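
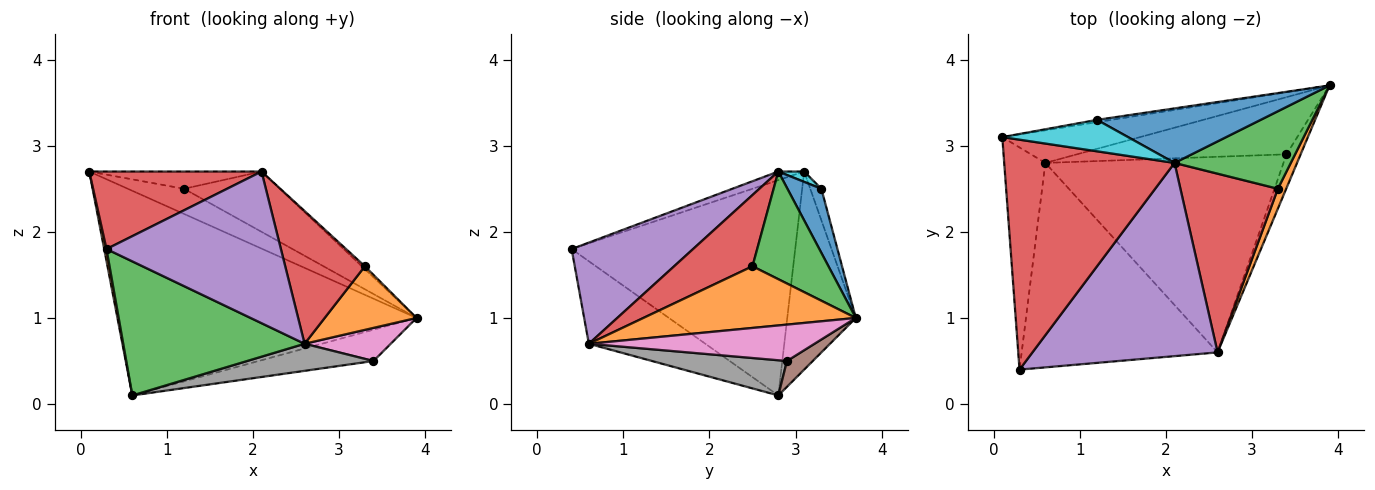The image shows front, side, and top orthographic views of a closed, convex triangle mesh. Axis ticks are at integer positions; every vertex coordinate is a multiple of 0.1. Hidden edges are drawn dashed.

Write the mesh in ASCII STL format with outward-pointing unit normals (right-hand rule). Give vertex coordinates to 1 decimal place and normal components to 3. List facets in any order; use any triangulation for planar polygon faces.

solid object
 facet normal -0.221 0.963 -0.154
  outer loop
   vertex 0.6 2.8 0.1
   vertex 0.1 3.1 2.7
   vertex 3.9 3.7 1.0
  endloop
 endfacet
 facet normal -0.982 -0.010 -0.188
  outer loop
   vertex 0.6 2.8 0.1
   vertex 0.3 0.4 1.8
   vertex 0.1 3.1 2.7
  endloop
 endfacet
 facet normal -0.332 -0.517 -0.789
  outer loop
   vertex 2.6 0.6 0.7
   vertex 0.3 0.4 1.8
   vertex 0.6 2.8 0.1
  endloop
 endfacet
 facet normal -0.048 -0.319 0.947
  outer loop
   vertex 2.1 2.8 2.7
   vertex 0.1 3.1 2.7
   vertex 0.3 0.4 1.8
  endloop
 endfacet
 facet normal 0.395 -0.567 0.723
  outer loop
   vertex 2.1 2.8 2.7
   vertex 0.3 0.4 1.8
   vertex 2.6 0.6 0.7
  endloop
 endfacet
 facet normal 0.107 0.478 -0.872
  outer loop
   vertex 3.4 2.9 0.5
   vertex 0.6 2.8 0.1
   vertex 3.9 3.7 1.0
  endloop
 endfacet
 facet normal 0.878 -0.335 -0.342
  outer loop
   vertex 3.4 2.9 0.5
   vertex 3.9 3.7 1.0
   vertex 2.6 0.6 0.7
  endloop
 endfacet
 facet normal 0.145 -0.136 -0.980
  outer loop
   vertex 3.4 2.9 0.5
   vertex 2.6 0.6 0.7
   vertex 0.6 2.8 0.1
  endloop
 endfacet
 facet normal -0.194 0.977 -0.088
  outer loop
   vertex 1.2 3.3 2.5
   vertex 3.9 3.7 1.0
   vertex 0.1 3.1 2.7
  endloop
 endfacet
 facet normal 0.072 0.479 0.875
  outer loop
   vertex 1.2 3.3 2.5
   vertex 0.1 3.1 2.7
   vertex 2.1 2.8 2.7
  endloop
 endfacet
 facet normal 0.254 0.717 0.649
  outer loop
   vertex 1.2 3.3 2.5
   vertex 2.1 2.8 2.7
   vertex 3.9 3.7 1.0
  endloop
 endfacet
 facet normal 0.911 -0.394 0.123
  outer loop
   vertex 3.3 2.5 1.6
   vertex 2.6 0.6 0.7
   vertex 3.9 3.7 1.0
  endloop
 endfacet
 facet normal 0.679 0.027 0.733
  outer loop
   vertex 3.3 2.5 1.6
   vertex 3.9 3.7 1.0
   vertex 2.1 2.8 2.7
  endloop
 endfacet
 facet normal 0.506 -0.514 0.692
  outer loop
   vertex 3.3 2.5 1.6
   vertex 2.1 2.8 2.7
   vertex 2.6 0.6 0.7
  endloop
 endfacet
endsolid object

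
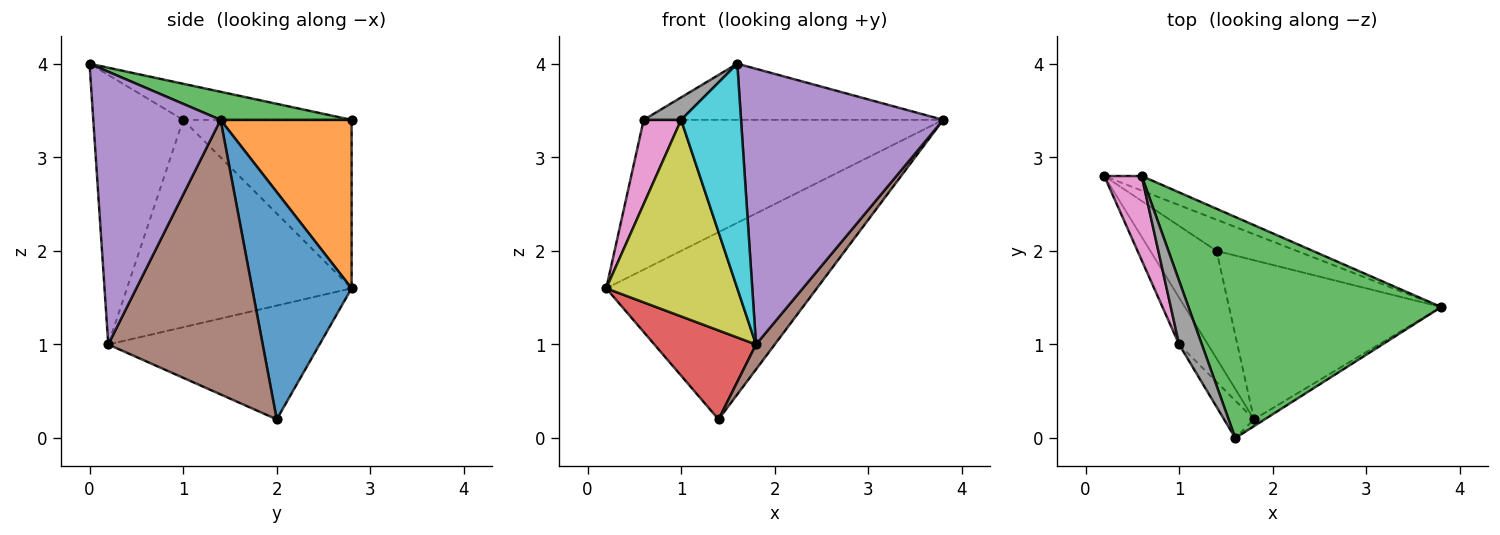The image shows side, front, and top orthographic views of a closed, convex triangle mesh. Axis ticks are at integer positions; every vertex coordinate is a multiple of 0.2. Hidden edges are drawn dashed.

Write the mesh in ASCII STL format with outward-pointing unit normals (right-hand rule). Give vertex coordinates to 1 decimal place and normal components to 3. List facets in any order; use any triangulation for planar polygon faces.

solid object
 facet normal 0.422 0.894 -0.149
  outer loop
   vertex 1.4 2.0 0.2
   vertex 0.2 2.8 1.6
   vertex 3.8 1.4 3.4
  endloop
 endfacet
 facet normal 0.399 0.913 -0.089
  outer loop
   vertex 0.6 2.8 3.4
   vertex 3.8 1.4 3.4
   vertex 0.2 2.8 1.6
  endloop
 endfacet
 facet normal 0.107 0.245 0.964
  outer loop
   vertex 0.6 2.8 3.4
   vertex 1.6 0.0 4.0
   vertex 3.8 1.4 3.4
  endloop
 endfacet
 facet normal -0.798 -0.384 -0.465
  outer loop
   vertex 1.8 0.2 1.0
   vertex 0.2 2.8 1.6
   vertex 1.4 2.0 0.2
  endloop
 endfacet
 facet normal 0.533 -0.846 -0.021
  outer loop
   vertex 1.8 0.2 1.0
   vertex 3.8 1.4 3.4
   vertex 1.6 0.0 4.0
  endloop
 endfacet
 facet normal 0.788 -0.095 -0.609
  outer loop
   vertex 1.8 0.2 1.0
   vertex 1.4 2.0 0.2
   vertex 3.8 1.4 3.4
  endloop
 endfacet
 facet normal -0.954 -0.212 0.212
  outer loop
   vertex 1.0 1.0 3.4
   vertex 0.6 2.8 3.4
   vertex 0.2 2.8 1.6
  endloop
 endfacet
 facet normal -0.832 -0.185 0.524
  outer loop
   vertex 1.0 1.0 3.4
   vertex 1.6 0.0 4.0
   vertex 0.6 2.8 3.4
  endloop
 endfacet
 facet normal -0.858 -0.500 -0.119
  outer loop
   vertex 1.0 1.0 3.4
   vertex 0.2 2.8 1.6
   vertex 1.8 0.2 1.0
  endloop
 endfacet
 facet normal -0.829 -0.552 -0.092
  outer loop
   vertex 1.0 1.0 3.4
   vertex 1.8 0.2 1.0
   vertex 1.6 0.0 4.0
  endloop
 endfacet
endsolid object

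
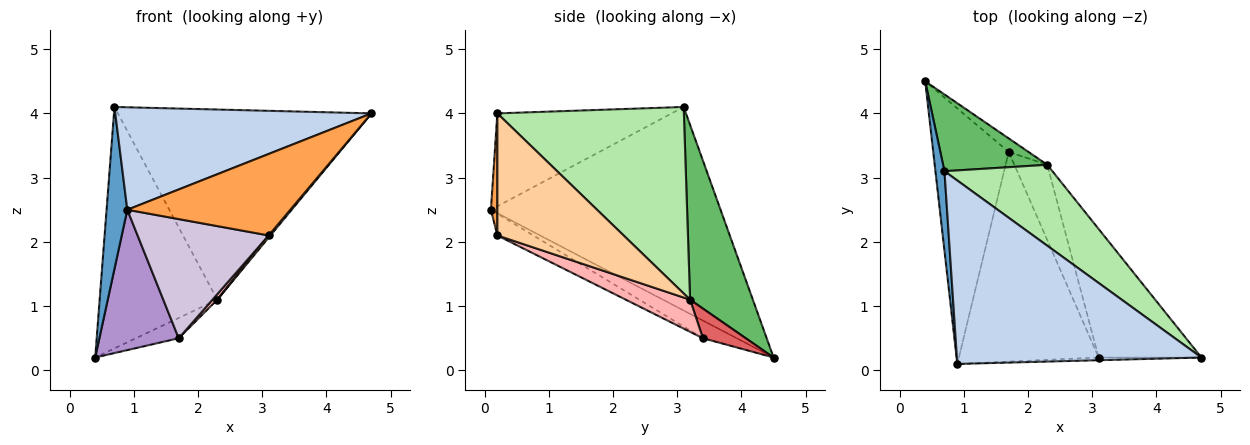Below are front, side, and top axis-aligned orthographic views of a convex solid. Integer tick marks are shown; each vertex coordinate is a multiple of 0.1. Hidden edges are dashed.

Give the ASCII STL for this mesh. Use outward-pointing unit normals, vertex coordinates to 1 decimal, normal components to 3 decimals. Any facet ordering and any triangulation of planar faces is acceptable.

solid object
 facet normal -0.995 -0.090 0.044
  outer loop
   vertex 0.7 3.1 4.1
   vertex 0.4 4.5 0.2
   vertex 0.9 0.1 2.5
  endloop
 endfacet
 facet normal -0.315 -0.463 0.829
  outer loop
   vertex 0.7 3.1 4.1
   vertex 0.9 0.1 2.5
   vertex 4.7 0.2 4.0
  endloop
 endfacet
 facet normal 0.039 -0.999 -0.033
  outer loop
   vertex 3.1 0.2 2.1
   vertex 4.7 0.2 4.0
   vertex 0.9 0.1 2.5
  endloop
 endfacet
 facet normal 0.765 -0.011 -0.644
  outer loop
   vertex 2.3 3.2 1.1
   vertex 4.7 0.2 4.0
   vertex 3.1 0.2 2.1
  endloop
 endfacet
 facet normal 0.453 0.849 0.270
  outer loop
   vertex 2.3 3.2 1.1
   vertex 0.4 4.5 0.2
   vertex 0.7 3.1 4.1
  endloop
 endfacet
 facet normal 0.561 0.762 0.324
  outer loop
   vertex 2.3 3.2 1.1
   vertex 0.7 3.1 4.1
   vertex 4.7 0.2 4.0
  endloop
 endfacet
 facet normal 0.640 0.640 -0.426
  outer loop
   vertex 1.7 3.4 0.5
   vertex 0.4 4.5 0.2
   vertex 2.3 3.2 1.1
  endloop
 endfacet
 facet normal 0.697 -0.052 -0.715
  outer loop
   vertex 1.7 3.4 0.5
   vertex 2.3 3.2 1.1
   vertex 3.1 0.2 2.1
  endloop
 endfacet
 facet normal -0.201 -0.472 -0.859
  outer loop
   vertex 1.7 3.4 0.5
   vertex 0.9 0.1 2.5
   vertex 0.4 4.5 0.2
  endloop
 endfacet
 facet normal -0.134 -0.490 -0.862
  outer loop
   vertex 1.7 3.4 0.5
   vertex 3.1 0.2 2.1
   vertex 0.9 0.1 2.5
  endloop
 endfacet
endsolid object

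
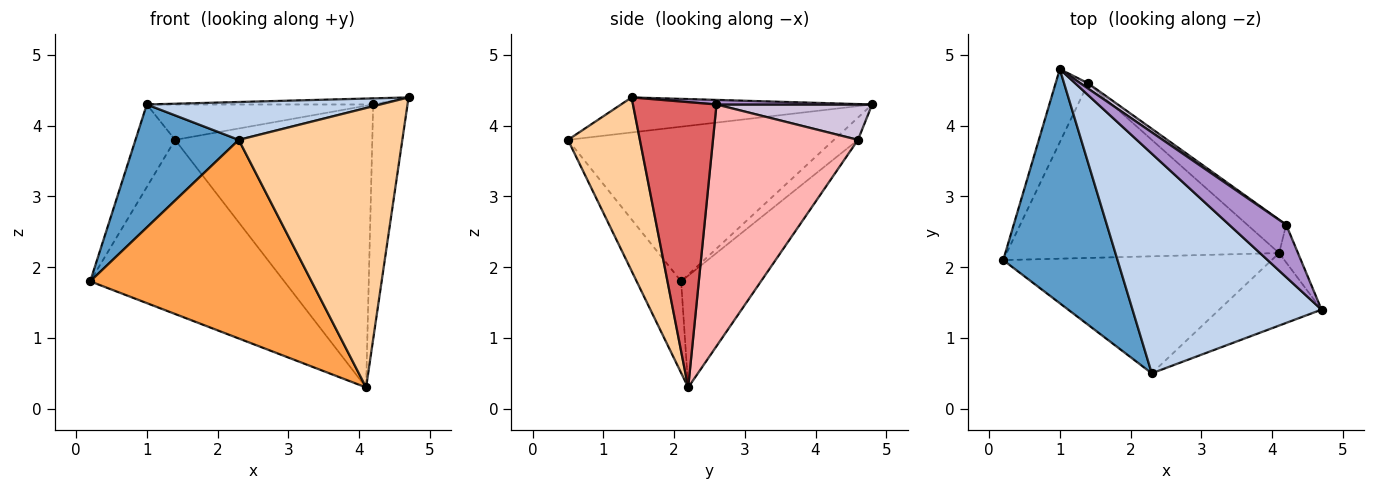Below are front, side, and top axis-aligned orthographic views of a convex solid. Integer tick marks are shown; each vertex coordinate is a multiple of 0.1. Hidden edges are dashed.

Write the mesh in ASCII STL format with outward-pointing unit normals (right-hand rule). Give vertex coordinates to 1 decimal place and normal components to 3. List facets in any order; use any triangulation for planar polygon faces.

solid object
 facet normal -0.768 -0.298 0.567
  outer loop
   vertex 2.3 0.5 3.8
   vertex 1.0 4.8 4.3
   vertex 0.2 2.1 1.8
  endloop
 endfacet
 facet normal -0.180 -0.167 0.969
  outer loop
   vertex 2.3 0.5 3.8
   vertex 4.7 1.4 4.4
   vertex 1.0 4.8 4.3
  endloop
 endfacet
 facet normal -0.171 -0.849 -0.500
  outer loop
   vertex 2.3 0.5 3.8
   vertex 0.2 2.1 1.8
   vertex 4.1 2.2 0.3
  endloop
 endfacet
 facet normal 0.392 -0.891 -0.231
  outer loop
   vertex 2.3 0.5 3.8
   vertex 4.1 2.2 0.3
   vertex 4.7 1.4 4.4
  endloop
 endfacet
 facet normal -0.414 0.682 -0.604
  outer loop
   vertex 1.4 4.6 3.8
   vertex 0.2 2.1 1.8
   vertex 1.0 4.8 4.3
  endloop
 endfacet
 facet normal -0.279 0.678 -0.680
  outer loop
   vertex 1.4 4.6 3.8
   vertex 4.1 2.2 0.3
   vertex 0.2 2.1 1.8
  endloop
 endfacet
 facet normal 0.923 0.380 -0.061
  outer loop
   vertex 4.2 2.6 4.3
   vertex 4.7 1.4 4.4
   vertex 4.1 2.2 0.3
  endloop
 endfacet
 facet normal 0.590 0.802 -0.095
  outer loop
   vertex 4.2 2.6 4.3
   vertex 4.1 2.2 0.3
   vertex 1.4 4.6 3.8
  endloop
 endfacet
 facet normal 0.079 0.116 0.990
  outer loop
   vertex 4.2 2.6 4.3
   vertex 1.0 4.8 4.3
   vertex 4.7 1.4 4.4
  endloop
 endfacet
 facet normal 0.562 0.818 0.123
  outer loop
   vertex 4.2 2.6 4.3
   vertex 1.4 4.6 3.8
   vertex 1.0 4.8 4.3
  endloop
 endfacet
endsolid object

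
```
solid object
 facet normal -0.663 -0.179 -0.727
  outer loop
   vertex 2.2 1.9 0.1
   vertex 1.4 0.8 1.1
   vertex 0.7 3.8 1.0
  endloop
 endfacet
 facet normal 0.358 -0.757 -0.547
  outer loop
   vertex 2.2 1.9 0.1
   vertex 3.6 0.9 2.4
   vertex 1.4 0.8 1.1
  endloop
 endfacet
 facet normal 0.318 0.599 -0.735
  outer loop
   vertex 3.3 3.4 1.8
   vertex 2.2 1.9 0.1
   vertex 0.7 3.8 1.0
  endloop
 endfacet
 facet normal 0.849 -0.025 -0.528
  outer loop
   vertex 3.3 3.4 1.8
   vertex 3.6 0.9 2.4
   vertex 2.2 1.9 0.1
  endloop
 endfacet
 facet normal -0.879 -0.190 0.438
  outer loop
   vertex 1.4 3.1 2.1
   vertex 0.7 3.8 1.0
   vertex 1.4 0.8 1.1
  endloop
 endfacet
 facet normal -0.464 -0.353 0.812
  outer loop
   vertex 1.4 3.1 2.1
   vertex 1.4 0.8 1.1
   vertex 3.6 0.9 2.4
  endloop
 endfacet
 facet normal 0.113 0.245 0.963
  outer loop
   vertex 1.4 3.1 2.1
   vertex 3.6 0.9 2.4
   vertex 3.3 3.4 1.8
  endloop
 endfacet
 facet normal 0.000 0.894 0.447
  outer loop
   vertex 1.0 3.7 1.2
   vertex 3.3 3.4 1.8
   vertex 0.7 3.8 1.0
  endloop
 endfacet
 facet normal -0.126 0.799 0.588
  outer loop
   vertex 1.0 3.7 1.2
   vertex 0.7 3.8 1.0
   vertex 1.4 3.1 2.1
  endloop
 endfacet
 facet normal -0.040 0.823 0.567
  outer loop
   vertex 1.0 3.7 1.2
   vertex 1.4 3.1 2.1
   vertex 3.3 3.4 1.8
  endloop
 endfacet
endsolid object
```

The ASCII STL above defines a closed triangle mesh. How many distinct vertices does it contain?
7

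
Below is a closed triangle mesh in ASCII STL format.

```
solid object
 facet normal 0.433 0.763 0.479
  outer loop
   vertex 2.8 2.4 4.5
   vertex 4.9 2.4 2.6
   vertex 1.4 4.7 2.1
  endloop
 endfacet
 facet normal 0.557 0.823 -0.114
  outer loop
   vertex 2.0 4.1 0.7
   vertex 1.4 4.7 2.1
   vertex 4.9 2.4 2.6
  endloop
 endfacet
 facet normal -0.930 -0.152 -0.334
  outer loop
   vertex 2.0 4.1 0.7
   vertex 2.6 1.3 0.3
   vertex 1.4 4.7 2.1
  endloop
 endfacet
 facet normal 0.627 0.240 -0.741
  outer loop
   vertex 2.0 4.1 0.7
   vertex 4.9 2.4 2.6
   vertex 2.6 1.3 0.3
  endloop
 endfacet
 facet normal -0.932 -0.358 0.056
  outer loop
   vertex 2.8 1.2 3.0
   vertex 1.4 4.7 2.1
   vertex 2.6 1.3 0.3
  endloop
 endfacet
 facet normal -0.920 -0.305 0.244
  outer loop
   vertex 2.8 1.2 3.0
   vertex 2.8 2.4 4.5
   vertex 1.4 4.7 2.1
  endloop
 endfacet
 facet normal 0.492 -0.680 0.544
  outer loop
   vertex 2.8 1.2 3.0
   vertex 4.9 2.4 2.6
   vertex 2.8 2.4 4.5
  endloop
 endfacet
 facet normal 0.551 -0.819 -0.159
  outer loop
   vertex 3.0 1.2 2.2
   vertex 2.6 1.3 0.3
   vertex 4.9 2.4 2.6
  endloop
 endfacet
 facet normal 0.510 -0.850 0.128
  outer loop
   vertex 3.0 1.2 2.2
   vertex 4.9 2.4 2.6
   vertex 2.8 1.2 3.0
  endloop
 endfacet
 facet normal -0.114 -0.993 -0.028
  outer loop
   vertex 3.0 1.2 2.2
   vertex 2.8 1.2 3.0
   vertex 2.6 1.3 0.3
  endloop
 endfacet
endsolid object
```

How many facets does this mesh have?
10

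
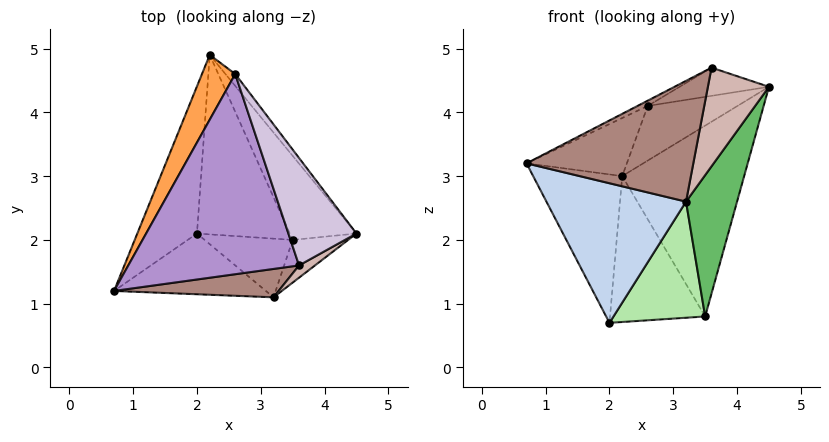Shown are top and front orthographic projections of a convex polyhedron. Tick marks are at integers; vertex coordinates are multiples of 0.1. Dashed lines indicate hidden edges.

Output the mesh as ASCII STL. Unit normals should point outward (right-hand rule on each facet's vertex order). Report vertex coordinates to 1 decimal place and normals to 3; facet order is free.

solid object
 facet normal -0.879 0.338 -0.335
  outer loop
   vertex 2.0 2.1 0.7
   vertex 0.7 1.2 3.2
   vertex 2.2 4.9 3.0
  endloop
 endfacet
 facet normal -0.131 -0.909 -0.396
  outer loop
   vertex 3.2 1.1 2.6
   vertex 0.7 1.2 3.2
   vertex 2.0 2.1 0.7
  endloop
 endfacet
 facet normal -0.840 0.362 0.404
  outer loop
   vertex 2.6 4.6 4.1
   vertex 2.2 4.9 3.0
   vertex 0.7 1.2 3.2
  endloop
 endfacet
 facet normal 0.797 0.590 -0.129
  outer loop
   vertex 2.6 4.6 4.1
   vertex 4.5 2.1 4.4
   vertex 2.2 4.9 3.0
  endloop
 endfacet
 facet normal 0.751 -0.632 -0.191
  outer loop
   vertex 3.5 2.0 0.8
   vertex 4.5 2.1 4.4
   vertex 3.2 1.1 2.6
  endloop
 endfacet
 facet normal -0.029 -0.892 -0.451
  outer loop
   vertex 3.5 2.0 0.8
   vertex 3.2 1.1 2.6
   vertex 2.0 2.1 0.7
  endloop
 endfacet
 facet normal 0.806 0.542 -0.239
  outer loop
   vertex 3.5 2.0 0.8
   vertex 2.2 4.9 3.0
   vertex 4.5 2.1 4.4
  endloop
 endfacet
 facet normal 0.093 0.628 -0.773
  outer loop
   vertex 3.5 2.0 0.8
   vertex 2.0 2.1 0.7
   vertex 2.2 4.9 3.0
  endloop
 endfacet
 facet normal -0.462 0.023 0.887
  outer loop
   vertex 3.6 1.6 4.7
   vertex 2.6 4.6 4.1
   vertex 0.7 1.2 3.2
  endloop
 endfacet
 facet normal 0.178 0.250 0.952
  outer loop
   vertex 3.6 1.6 4.7
   vertex 4.5 2.1 4.4
   vertex 2.6 4.6 4.1
  endloop
 endfacet
 facet normal 0.016 -0.973 0.229
  outer loop
   vertex 3.6 1.6 4.7
   vertex 0.7 1.2 3.2
   vertex 3.2 1.1 2.6
  endloop
 endfacet
 facet normal 0.510 -0.854 0.106
  outer loop
   vertex 3.6 1.6 4.7
   vertex 3.2 1.1 2.6
   vertex 4.5 2.1 4.4
  endloop
 endfacet
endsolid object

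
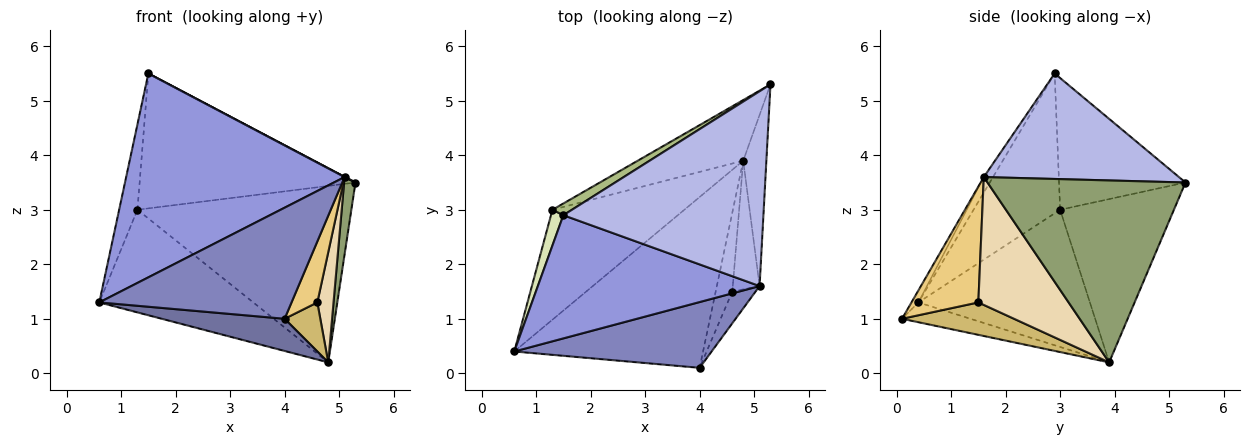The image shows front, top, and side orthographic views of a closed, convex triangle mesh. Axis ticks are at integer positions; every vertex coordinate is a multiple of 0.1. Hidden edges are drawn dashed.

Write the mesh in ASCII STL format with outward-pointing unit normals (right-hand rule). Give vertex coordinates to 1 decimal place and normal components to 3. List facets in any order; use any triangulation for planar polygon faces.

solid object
 facet normal -0.103 -0.184 -0.978
  outer loop
   vertex 4.8 3.9 0.2
   vertex 4.0 0.1 1.0
   vertex 0.6 0.4 1.3
  endloop
 endfacet
 facet normal -0.031 -0.860 0.509
  outer loop
   vertex 5.1 1.6 3.6
   vertex 0.6 0.4 1.3
   vertex 4.0 0.1 1.0
  endloop
 endfacet
 facet normal -0.036 -0.855 0.517
  outer loop
   vertex 5.1 1.6 3.6
   vertex 1.5 2.9 5.5
   vertex 0.6 0.4 1.3
  endloop
 endfacet
 facet normal 0.466 -0.001 0.885
  outer loop
   vertex 5.1 1.6 3.6
   vertex 5.3 5.3 3.5
   vertex 1.5 2.9 5.5
  endloop
 endfacet
 facet normal 0.990 -0.057 -0.126
  outer loop
   vertex 5.1 1.6 3.6
   vertex 4.8 3.9 0.2
   vertex 5.3 5.3 3.5
  endloop
 endfacet
 facet normal -0.504 0.860 0.075
  outer loop
   vertex 1.3 3.0 3.0
   vertex 1.5 2.9 5.5
   vertex 5.3 5.3 3.5
  endloop
 endfacet
 facet normal -0.449 0.845 -0.290
  outer loop
   vertex 1.3 3.0 3.0
   vertex 5.3 5.3 3.5
   vertex 4.8 3.9 0.2
  endloop
 endfacet
 facet normal -0.975 0.206 0.086
  outer loop
   vertex 1.3 3.0 3.0
   vertex 0.6 0.4 1.3
   vertex 1.5 2.9 5.5
  endloop
 endfacet
 facet normal -0.605 0.543 -0.582
  outer loop
   vertex 1.3 3.0 3.0
   vertex 4.8 3.9 0.2
   vertex 0.6 0.4 1.3
  endloop
 endfacet
 facet normal 0.856 -0.273 -0.439
  outer loop
   vertex 4.6 1.5 1.3
   vertex 4.0 0.1 1.0
   vertex 4.8 3.9 0.2
  endloop
 endfacet
 facet normal 0.917 -0.354 -0.184
  outer loop
   vertex 4.6 1.5 1.3
   vertex 5.1 1.6 3.6
   vertex 4.0 0.1 1.0
  endloop
 endfacet
 facet normal 0.964 -0.173 -0.202
  outer loop
   vertex 4.6 1.5 1.3
   vertex 4.8 3.9 0.2
   vertex 5.1 1.6 3.6
  endloop
 endfacet
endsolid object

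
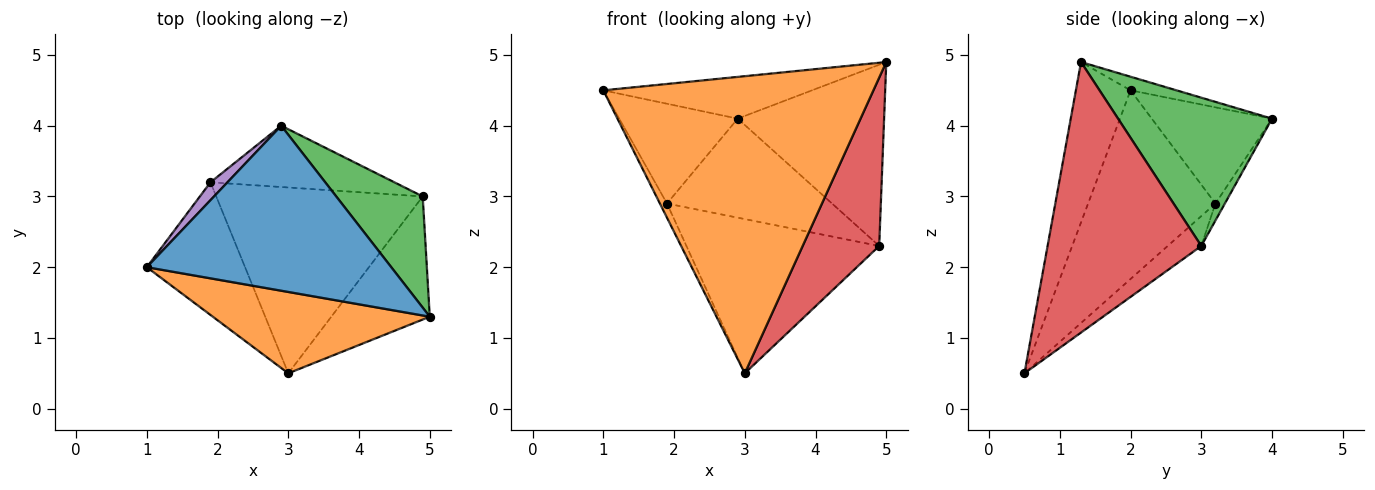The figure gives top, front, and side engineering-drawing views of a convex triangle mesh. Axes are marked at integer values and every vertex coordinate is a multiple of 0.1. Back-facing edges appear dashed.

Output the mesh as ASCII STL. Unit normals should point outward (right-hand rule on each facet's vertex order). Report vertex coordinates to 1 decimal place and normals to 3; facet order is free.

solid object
 facet normal -0.054 0.245 0.968
  outer loop
   vertex 2.9 4.0 4.1
   vertex 1.0 2.0 4.5
   vertex 5.0 1.3 4.9
  endloop
 endfacet
 facet normal -0.192 -0.947 0.259
  outer loop
   vertex 3.0 0.5 0.5
   vertex 5.0 1.3 4.9
   vertex 1.0 2.0 4.5
  endloop
 endfacet
 facet normal 0.668 0.635 0.389
  outer loop
   vertex 4.9 3.0 2.3
   vertex 2.9 4.0 4.1
   vertex 5.0 1.3 4.9
  endloop
 endfacet
 facet normal 0.851 -0.424 -0.310
  outer loop
   vertex 4.9 3.0 2.3
   vertex 5.0 1.3 4.9
   vertex 3.0 0.5 0.5
  endloop
 endfacet
 facet normal -0.707 0.696 0.125
  outer loop
   vertex 1.9 3.2 2.9
   vertex 1.0 2.0 4.5
   vertex 2.9 4.0 4.1
  endloop
 endfacet
 facet normal -0.886 0.049 -0.461
  outer loop
   vertex 1.9 3.2 2.9
   vertex 3.0 0.5 0.5
   vertex 1.0 2.0 4.5
  endloop
 endfacet
 facet normal -0.049 0.849 -0.526
  outer loop
   vertex 1.9 3.2 2.9
   vertex 2.9 4.0 4.1
   vertex 4.9 3.0 2.3
  endloop
 endfacet
 facet normal -0.111 0.635 -0.765
  outer loop
   vertex 1.9 3.2 2.9
   vertex 4.9 3.0 2.3
   vertex 3.0 0.5 0.5
  endloop
 endfacet
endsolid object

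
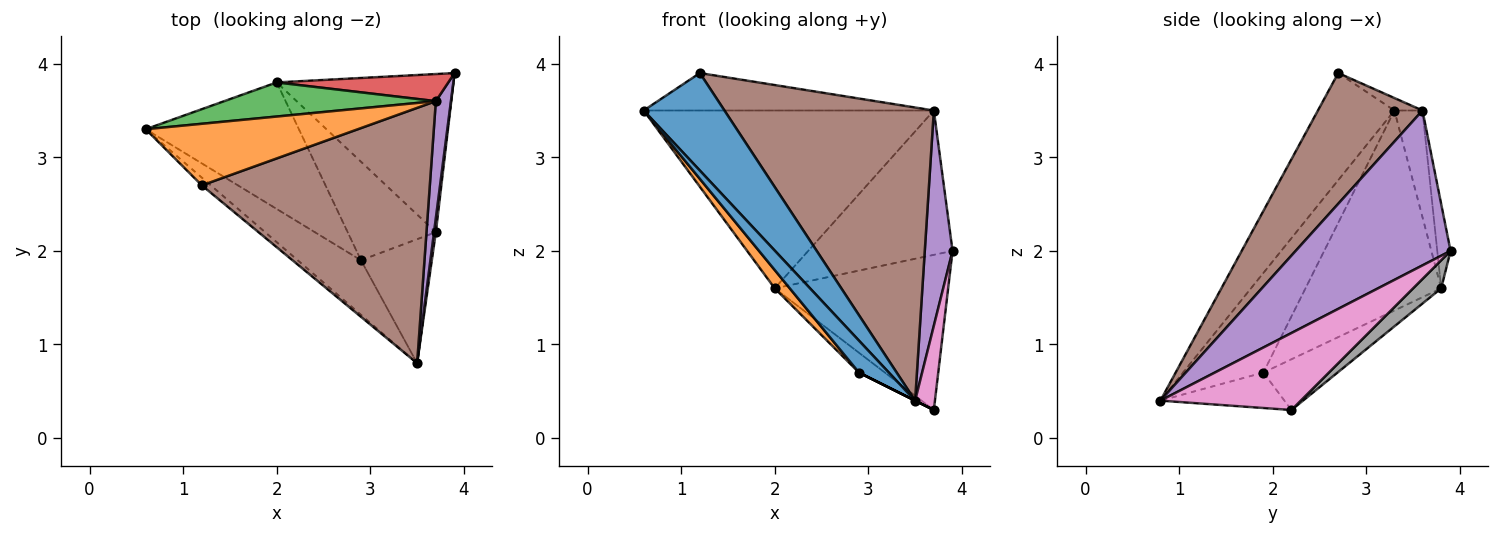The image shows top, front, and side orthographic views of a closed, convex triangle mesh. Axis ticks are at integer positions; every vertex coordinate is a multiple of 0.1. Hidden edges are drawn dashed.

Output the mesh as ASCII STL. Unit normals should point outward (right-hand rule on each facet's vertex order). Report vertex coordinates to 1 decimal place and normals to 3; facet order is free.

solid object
 facet normal -0.686 -0.725 -0.058
  outer loop
   vertex 1.2 2.7 3.9
   vertex 0.6 3.3 3.5
   vertex 3.5 0.8 0.4
  endloop
 endfacet
 facet normal -0.050 0.519 0.853
  outer loop
   vertex 3.7 3.6 3.5
   vertex 0.6 3.3 3.5
   vertex 1.2 2.7 3.9
  endloop
 endfacet
 facet normal -0.095 0.978 0.188
  outer loop
   vertex 3.7 3.6 3.5
   vertex 2.0 3.8 1.6
   vertex 0.6 3.3 3.5
  endloop
 endfacet
 facet normal -0.090 0.979 0.184
  outer loop
   vertex 3.7 3.6 3.5
   vertex 3.9 3.9 2.0
   vertex 2.0 3.8 1.6
  endloop
 endfacet
 facet normal 0.980 -0.176 0.095
  outer loop
   vertex 3.7 3.6 3.5
   vertex 3.5 0.8 0.4
   vertex 3.9 3.9 2.0
  endloop
 endfacet
 facet normal 0.352 -0.706 0.615
  outer loop
   vertex 3.7 3.6 3.5
   vertex 1.2 2.7 3.9
   vertex 3.5 0.8 0.4
  endloop
 endfacet
 facet normal 0.990 -0.140 0.023
  outer loop
   vertex 3.7 2.2 0.3
   vertex 3.9 3.9 2.0
   vertex 3.5 0.8 0.4
  endloop
 endfacet
 facet normal 0.113 0.696 -0.709
  outer loop
   vertex 3.7 2.2 0.3
   vertex 2.0 3.8 1.6
   vertex 3.9 3.9 2.0
  endloop
 endfacet
 facet normal -0.447 0.000 -0.894
  outer loop
   vertex 2.9 1.9 0.7
   vertex 3.7 2.2 0.3
   vertex 3.5 0.8 0.4
  endloop
 endfacet
 facet normal -0.491 0.172 -0.854
  outer loop
   vertex 2.9 1.9 0.7
   vertex 2.0 3.8 1.6
   vertex 3.7 2.2 0.3
  endloop
 endfacet
 facet normal -0.805 -0.300 -0.512
  outer loop
   vertex 2.9 1.9 0.7
   vertex 3.5 0.8 0.4
   vertex 0.6 3.3 3.5
  endloop
 endfacet
 facet normal -0.791 -0.088 -0.606
  outer loop
   vertex 2.9 1.9 0.7
   vertex 0.6 3.3 3.5
   vertex 2.0 3.8 1.6
  endloop
 endfacet
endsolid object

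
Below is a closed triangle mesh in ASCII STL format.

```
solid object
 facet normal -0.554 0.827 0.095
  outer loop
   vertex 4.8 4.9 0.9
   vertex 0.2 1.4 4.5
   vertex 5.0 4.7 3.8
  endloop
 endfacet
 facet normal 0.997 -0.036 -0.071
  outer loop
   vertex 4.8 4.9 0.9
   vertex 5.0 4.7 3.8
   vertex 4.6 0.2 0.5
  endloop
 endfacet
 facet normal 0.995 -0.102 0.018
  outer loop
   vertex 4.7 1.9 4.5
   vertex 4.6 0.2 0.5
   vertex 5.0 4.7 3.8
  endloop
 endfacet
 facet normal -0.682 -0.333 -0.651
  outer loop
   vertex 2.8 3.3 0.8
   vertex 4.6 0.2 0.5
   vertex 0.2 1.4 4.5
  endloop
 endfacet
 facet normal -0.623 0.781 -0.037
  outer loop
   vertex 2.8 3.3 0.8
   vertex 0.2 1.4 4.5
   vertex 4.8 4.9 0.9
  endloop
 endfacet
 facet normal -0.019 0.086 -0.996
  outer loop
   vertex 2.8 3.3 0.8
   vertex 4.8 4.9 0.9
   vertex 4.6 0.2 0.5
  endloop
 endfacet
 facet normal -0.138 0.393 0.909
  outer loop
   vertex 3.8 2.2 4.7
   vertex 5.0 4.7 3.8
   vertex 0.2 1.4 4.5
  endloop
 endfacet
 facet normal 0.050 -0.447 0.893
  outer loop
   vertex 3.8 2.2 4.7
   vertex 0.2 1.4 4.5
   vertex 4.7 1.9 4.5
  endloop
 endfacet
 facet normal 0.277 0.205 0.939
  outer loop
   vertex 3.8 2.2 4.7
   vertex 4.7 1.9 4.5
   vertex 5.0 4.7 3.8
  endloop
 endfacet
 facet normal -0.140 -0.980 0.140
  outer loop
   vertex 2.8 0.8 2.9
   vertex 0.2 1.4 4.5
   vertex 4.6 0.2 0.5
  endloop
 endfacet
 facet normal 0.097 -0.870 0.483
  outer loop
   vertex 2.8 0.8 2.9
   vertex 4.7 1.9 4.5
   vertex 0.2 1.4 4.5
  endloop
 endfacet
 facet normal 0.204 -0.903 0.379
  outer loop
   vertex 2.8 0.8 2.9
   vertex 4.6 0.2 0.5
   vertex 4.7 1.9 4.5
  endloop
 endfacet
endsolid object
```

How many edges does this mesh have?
18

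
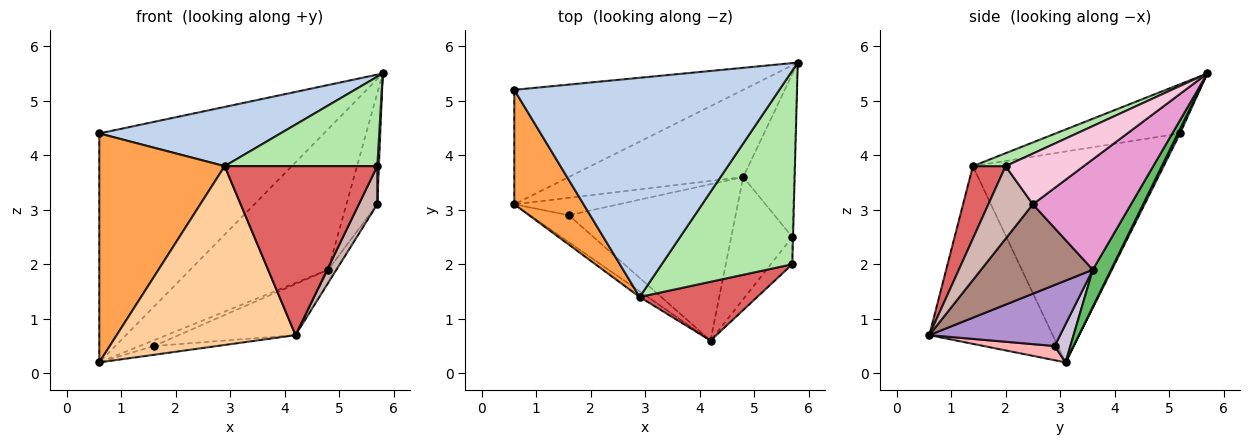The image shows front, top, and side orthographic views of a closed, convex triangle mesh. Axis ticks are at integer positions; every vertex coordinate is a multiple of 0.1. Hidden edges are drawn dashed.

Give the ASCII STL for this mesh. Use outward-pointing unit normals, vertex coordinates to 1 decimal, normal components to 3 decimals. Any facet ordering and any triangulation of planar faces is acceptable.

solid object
 facet normal 0.009 0.894 -0.447
  outer loop
   vertex 0.6 3.1 0.2
   vertex 0.6 5.2 4.4
   vertex 5.8 5.7 5.5
  endloop
 endfacet
 facet normal -0.176 -0.257 0.950
  outer loop
   vertex 2.9 1.4 3.8
   vertex 5.8 5.7 5.5
   vertex 0.6 5.2 4.4
  endloop
 endfacet
 facet normal -0.806 -0.530 0.265
  outer loop
   vertex 2.9 1.4 3.8
   vertex 0.6 5.2 4.4
   vertex 0.6 3.1 0.2
  endloop
 endfacet
 facet normal -0.568 -0.823 -0.026
  outer loop
   vertex 2.9 1.4 3.8
   vertex 0.6 3.1 0.2
   vertex 4.2 0.6 0.7
  endloop
 endfacet
 facet normal 0.111 0.845 -0.524
  outer loop
   vertex 4.8 3.6 1.9
   vertex 0.6 3.1 0.2
   vertex 5.8 5.7 5.5
  endloop
 endfacet
 facet normal 0.090 -0.418 0.904
  outer loop
   vertex 5.7 2.0 3.8
   vertex 5.8 5.7 5.5
   vertex 2.9 1.4 3.8
  endloop
 endfacet
 facet normal 0.198 -0.926 0.322
  outer loop
   vertex 5.7 2.0 3.8
   vertex 2.9 1.4 3.8
   vertex 4.2 0.6 0.7
  endloop
 endfacet
 facet normal 0.328 0.293 -0.898
  outer loop
   vertex 1.6 2.9 0.5
   vertex 4.2 0.6 0.7
   vertex 0.6 3.1 0.2
  endloop
 endfacet
 facet normal 0.329 0.293 -0.898
  outer loop
   vertex 1.6 2.9 0.5
   vertex 4.8 3.6 1.9
   vertex 4.2 0.6 0.7
  endloop
 endfacet
 facet normal 0.328 0.295 -0.897
  outer loop
   vertex 1.6 2.9 0.5
   vertex 0.6 3.1 0.2
   vertex 4.8 3.6 1.9
  endloop
 endfacet
 facet normal 0.824 0.060 -0.563
  outer loop
   vertex 5.7 2.5 3.1
   vertex 4.2 0.6 0.7
   vertex 4.8 3.6 1.9
  endloop
 endfacet
 facet normal 0.891 -0.370 -0.264
  outer loop
   vertex 5.7 2.5 3.1
   vertex 5.7 2.0 3.8
   vertex 4.2 0.6 0.7
  endloop
 endfacet
 facet normal 0.873 0.275 -0.403
  outer loop
   vertex 5.7 2.5 3.1
   vertex 4.8 3.6 1.9
   vertex 5.8 5.7 5.5
  endloop
 endfacet
 facet normal 1.000 -0.020 -0.015
  outer loop
   vertex 5.7 2.5 3.1
   vertex 5.8 5.7 5.5
   vertex 5.7 2.0 3.8
  endloop
 endfacet
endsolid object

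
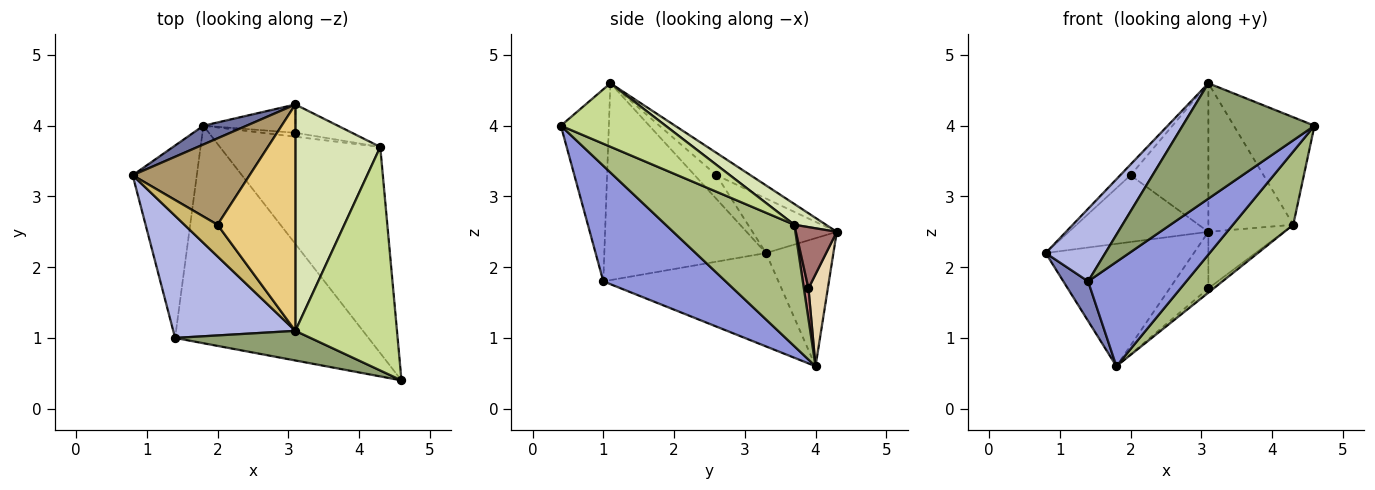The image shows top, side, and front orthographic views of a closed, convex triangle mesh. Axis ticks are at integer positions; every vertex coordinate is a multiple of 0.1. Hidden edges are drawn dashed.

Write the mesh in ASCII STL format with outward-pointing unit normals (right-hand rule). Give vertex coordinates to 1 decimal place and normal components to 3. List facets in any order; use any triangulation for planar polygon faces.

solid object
 facet normal -0.410 0.902 0.138
  outer loop
   vertex 1.8 4.0 0.6
   vertex 0.8 3.3 2.2
   vertex 3.1 4.3 2.5
  endloop
 endfacet
 facet normal -0.819 -0.116 -0.562
  outer loop
   vertex 1.4 1.0 1.8
   vertex 0.8 3.3 2.2
   vertex 1.8 4.0 0.6
  endloop
 endfacet
 facet normal 0.474 -0.381 -0.794
  outer loop
   vertex 1.4 1.0 1.8
   vertex 1.8 4.0 0.6
   vertex 4.6 0.4 4.0
  endloop
 endfacet
 facet normal -0.811 -0.299 0.503
  outer loop
   vertex 3.1 1.1 4.6
   vertex 0.8 3.3 2.2
   vertex 1.4 1.0 1.8
  endloop
 endfacet
 facet normal -0.332 -0.913 0.234
  outer loop
   vertex 3.1 1.1 4.6
   vertex 1.4 1.0 1.8
   vertex 4.6 0.4 4.0
  endloop
 endfacet
 facet normal 0.581 -0.273 -0.767
  outer loop
   vertex 4.3 3.7 2.6
   vertex 4.6 0.4 4.0
   vertex 1.8 4.0 0.6
  endloop
 endfacet
 facet normal 0.490 0.378 0.785
  outer loop
   vertex 4.3 3.7 2.6
   vertex 3.1 1.1 4.6
   vertex 4.6 0.4 4.0
  endloop
 endfacet
 facet normal 0.201 0.538 0.819
  outer loop
   vertex 4.3 3.7 2.6
   vertex 3.1 4.3 2.5
   vertex 3.1 1.1 4.6
  endloop
 endfacet
 facet normal -0.346 0.573 0.743
  outer loop
   vertex 2.0 2.6 3.3
   vertex 3.1 4.3 2.5
   vertex 0.8 3.3 2.2
  endloop
 endfacet
 facet normal -0.562 0.266 0.783
  outer loop
   vertex 2.0 2.6 3.3
   vertex 0.8 3.3 2.2
   vertex 3.1 1.1 4.6
  endloop
 endfacet
 facet normal -0.233 0.534 0.813
  outer loop
   vertex 2.0 2.6 3.3
   vertex 3.1 1.1 4.6
   vertex 3.1 4.3 2.5
  endloop
 endfacet
 facet normal 0.408 0.816 -0.408
  outer loop
   vertex 3.1 3.9 1.7
   vertex 1.8 4.0 0.6
   vertex 3.1 4.3 2.5
  endloop
 endfacet
 facet normal 0.436 0.805 -0.402
  outer loop
   vertex 3.1 3.9 1.7
   vertex 3.1 4.3 2.5
   vertex 4.3 3.7 2.6
  endloop
 endfacet
 facet normal 0.535 0.618 -0.576
  outer loop
   vertex 3.1 3.9 1.7
   vertex 4.3 3.7 2.6
   vertex 1.8 4.0 0.6
  endloop
 endfacet
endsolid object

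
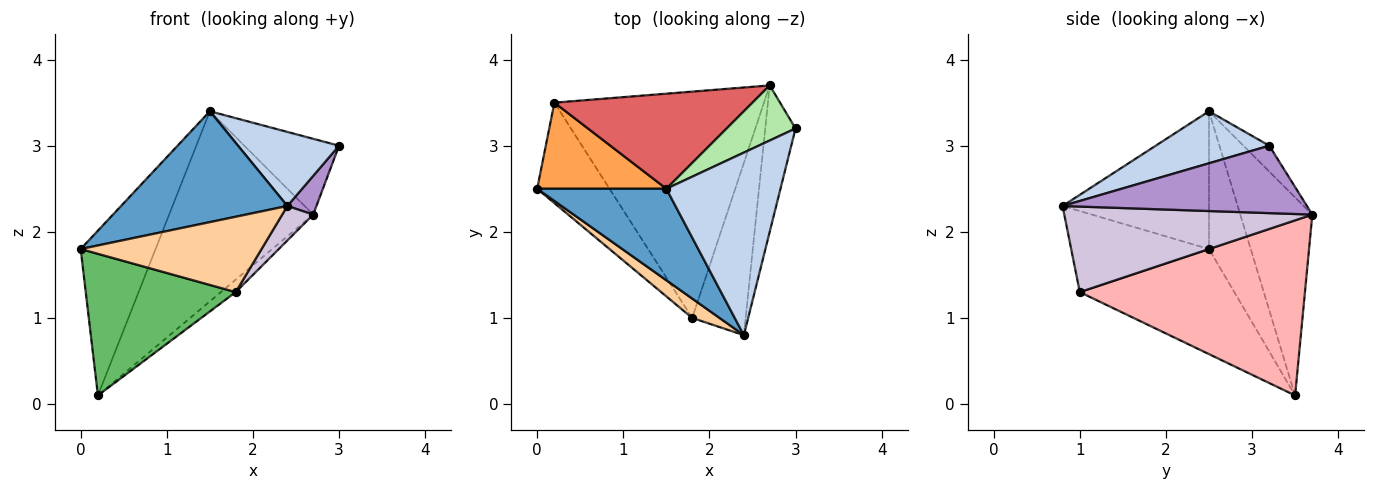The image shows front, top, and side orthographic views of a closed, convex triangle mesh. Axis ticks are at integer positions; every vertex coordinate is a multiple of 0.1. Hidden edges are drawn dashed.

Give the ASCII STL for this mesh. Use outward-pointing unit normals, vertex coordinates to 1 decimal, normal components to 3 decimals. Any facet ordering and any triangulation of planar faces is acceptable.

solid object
 facet normal -0.562 -0.638 0.527
  outer loop
   vertex 1.5 2.5 3.4
   vertex 0.0 2.5 1.8
   vertex 2.4 0.8 2.3
  endloop
 endfacet
 facet normal 0.389 -0.346 0.854
  outer loop
   vertex 1.5 2.5 3.4
   vertex 2.4 0.8 2.3
   vertex 3.0 3.2 3.0
  endloop
 endfacet
 facet normal -0.443 0.795 0.415
  outer loop
   vertex 1.5 2.5 3.4
   vertex 0.2 3.5 0.1
   vertex 0.0 2.5 1.8
  endloop
 endfacet
 facet normal -0.594 -0.779 0.200
  outer loop
   vertex 1.8 1.0 1.3
   vertex 2.4 0.8 2.3
   vertex 0.0 2.5 1.8
  endloop
 endfacet
 facet normal -0.643 -0.624 -0.443
  outer loop
   vertex 1.8 1.0 1.3
   vertex 0.0 2.5 1.8
   vertex 0.2 3.5 0.1
  endloop
 endfacet
 facet normal -0.215 0.790 0.574
  outer loop
   vertex 2.7 3.7 2.2
   vertex 1.5 2.5 3.4
   vertex 3.0 3.2 3.0
  endloop
 endfacet
 facet normal -0.408 0.816 0.408
  outer loop
   vertex 2.7 3.7 2.2
   vertex 0.2 3.5 0.1
   vertex 1.5 2.5 3.4
  endloop
 endfacet
 facet normal 0.641 0.042 -0.767
  outer loop
   vertex 2.7 3.7 2.2
   vertex 1.8 1.0 1.3
   vertex 0.2 3.5 0.1
  endloop
 endfacet
 facet normal 0.907 -0.108 -0.407
  outer loop
   vertex 2.7 3.7 2.2
   vertex 3.0 3.2 3.0
   vertex 2.4 0.8 2.3
  endloop
 endfacet
 facet normal 0.843 -0.105 -0.527
  outer loop
   vertex 2.7 3.7 2.2
   vertex 2.4 0.8 2.3
   vertex 1.8 1.0 1.3
  endloop
 endfacet
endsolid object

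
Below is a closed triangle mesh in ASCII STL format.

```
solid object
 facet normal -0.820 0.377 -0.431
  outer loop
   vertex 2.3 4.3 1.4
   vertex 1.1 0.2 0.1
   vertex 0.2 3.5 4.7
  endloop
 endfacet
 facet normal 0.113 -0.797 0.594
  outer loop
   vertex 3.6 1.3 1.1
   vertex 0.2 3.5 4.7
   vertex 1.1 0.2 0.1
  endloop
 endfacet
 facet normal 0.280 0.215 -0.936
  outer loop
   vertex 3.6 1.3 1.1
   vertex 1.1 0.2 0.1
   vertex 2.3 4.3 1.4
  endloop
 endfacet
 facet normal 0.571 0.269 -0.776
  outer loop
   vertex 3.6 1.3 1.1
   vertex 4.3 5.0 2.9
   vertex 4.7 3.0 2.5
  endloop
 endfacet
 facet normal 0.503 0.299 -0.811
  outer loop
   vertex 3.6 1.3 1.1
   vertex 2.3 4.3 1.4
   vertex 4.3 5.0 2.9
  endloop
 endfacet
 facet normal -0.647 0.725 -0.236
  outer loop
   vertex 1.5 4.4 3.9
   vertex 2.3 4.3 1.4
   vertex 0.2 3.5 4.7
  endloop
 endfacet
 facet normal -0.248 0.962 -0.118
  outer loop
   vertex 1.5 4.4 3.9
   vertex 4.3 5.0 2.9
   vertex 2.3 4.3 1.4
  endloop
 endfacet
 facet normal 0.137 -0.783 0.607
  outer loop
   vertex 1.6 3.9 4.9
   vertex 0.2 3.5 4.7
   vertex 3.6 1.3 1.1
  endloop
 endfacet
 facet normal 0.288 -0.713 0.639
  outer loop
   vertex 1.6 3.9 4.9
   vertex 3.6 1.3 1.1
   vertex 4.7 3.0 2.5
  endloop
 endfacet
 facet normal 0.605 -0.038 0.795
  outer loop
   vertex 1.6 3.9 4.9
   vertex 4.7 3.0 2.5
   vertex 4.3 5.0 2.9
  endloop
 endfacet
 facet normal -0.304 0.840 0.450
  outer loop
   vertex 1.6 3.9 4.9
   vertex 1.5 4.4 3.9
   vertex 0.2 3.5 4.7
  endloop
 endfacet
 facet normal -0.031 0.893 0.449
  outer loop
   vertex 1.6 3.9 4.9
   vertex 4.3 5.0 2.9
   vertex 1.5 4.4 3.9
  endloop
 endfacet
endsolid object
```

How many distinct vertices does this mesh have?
8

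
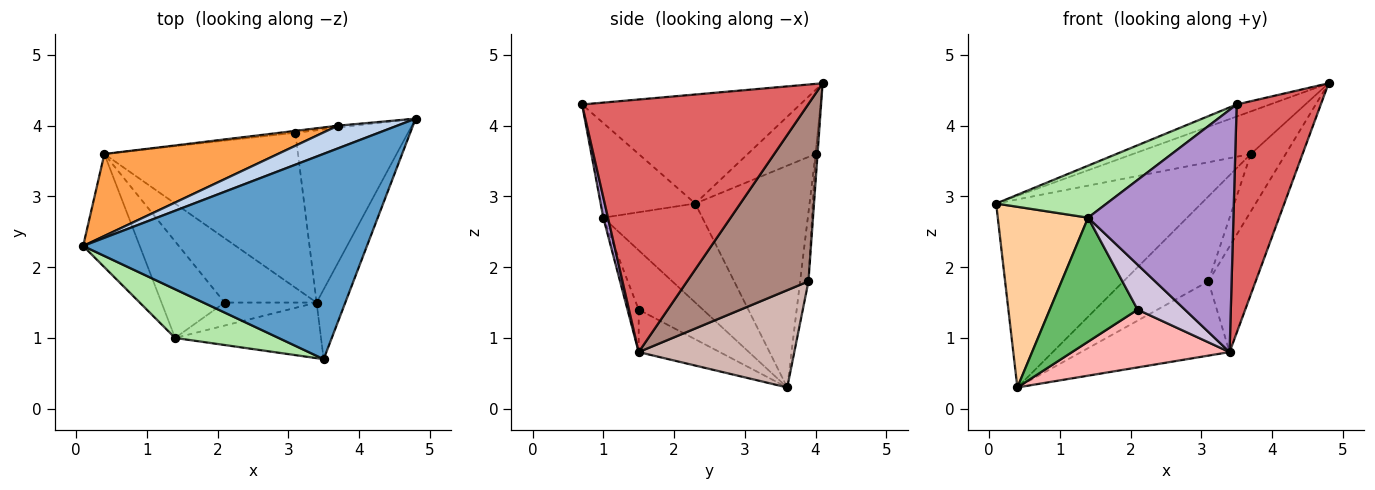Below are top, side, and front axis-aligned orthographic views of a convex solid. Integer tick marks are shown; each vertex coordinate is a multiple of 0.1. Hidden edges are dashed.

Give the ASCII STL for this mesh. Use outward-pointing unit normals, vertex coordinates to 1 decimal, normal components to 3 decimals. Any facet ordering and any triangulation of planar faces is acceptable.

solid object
 facet normal -0.358 0.055 0.932
  outer loop
   vertex 3.5 0.7 4.3
   vertex 4.8 4.1 4.6
   vertex 0.1 2.3 2.9
  endloop
 endfacet
 facet normal -0.453 0.787 0.420
  outer loop
   vertex 3.7 4.0 3.6
   vertex 0.1 2.3 2.9
   vertex 4.8 4.1 4.6
  endloop
 endfacet
 facet normal -0.455 0.816 0.356
  outer loop
   vertex 3.7 4.0 3.6
   vertex 0.4 3.6 0.3
   vertex 0.1 2.3 2.9
  endloop
 endfacet
 facet normal -0.681 -0.621 -0.389
  outer loop
   vertex 1.4 1.0 2.7
   vertex 0.1 2.3 2.9
   vertex 0.4 3.6 0.3
  endloop
 endfacet
 facet normal -0.500 -0.683 -0.532
  outer loop
   vertex 1.4 1.0 2.7
   vertex 0.4 3.6 0.3
   vertex 2.1 1.5 1.4
  endloop
 endfacet
 facet normal -0.530 -0.619 0.579
  outer loop
   vertex 1.4 1.0 2.7
   vertex 3.5 0.7 4.3
   vertex 0.1 2.3 2.9
  endloop
 endfacet
 facet normal 0.932 -0.347 -0.106
  outer loop
   vertex 3.4 1.5 0.8
   vertex 4.8 4.1 4.6
   vertex 3.5 0.7 4.3
  endloop
 endfacet
 facet normal -0.325 -0.632 -0.704
  outer loop
   vertex 3.4 1.5 0.8
   vertex 2.1 1.5 1.4
   vertex 0.4 3.6 0.3
  endloop
 endfacet
 facet normal 0.031 -0.974 -0.224
  outer loop
   vertex 3.4 1.5 0.8
   vertex 3.5 0.7 4.3
   vertex 1.4 1.0 2.7
  endloop
 endfacet
 facet normal -0.206 -0.871 -0.446
  outer loop
   vertex 3.4 1.5 0.8
   vertex 1.4 1.0 2.7
   vertex 2.1 1.5 1.4
  endloop
 endfacet
 facet normal 0.802 0.312 -0.509
  outer loop
   vertex 3.1 3.9 1.8
   vertex 4.8 4.1 4.6
   vertex 3.4 1.5 0.8
  endloop
 endfacet
 facet normal 0.413 0.394 -0.821
  outer loop
   vertex 3.1 3.9 1.8
   vertex 3.4 1.5 0.8
   vertex 0.4 3.6 0.3
  endloop
 endfacet
 facet normal -0.058 0.998 -0.036
  outer loop
   vertex 3.1 3.9 1.8
   vertex 3.7 4.0 3.6
   vertex 4.8 4.1 4.6
  endloop
 endfacet
 facet normal -0.098 0.995 -0.023
  outer loop
   vertex 3.1 3.9 1.8
   vertex 0.4 3.6 0.3
   vertex 3.7 4.0 3.6
  endloop
 endfacet
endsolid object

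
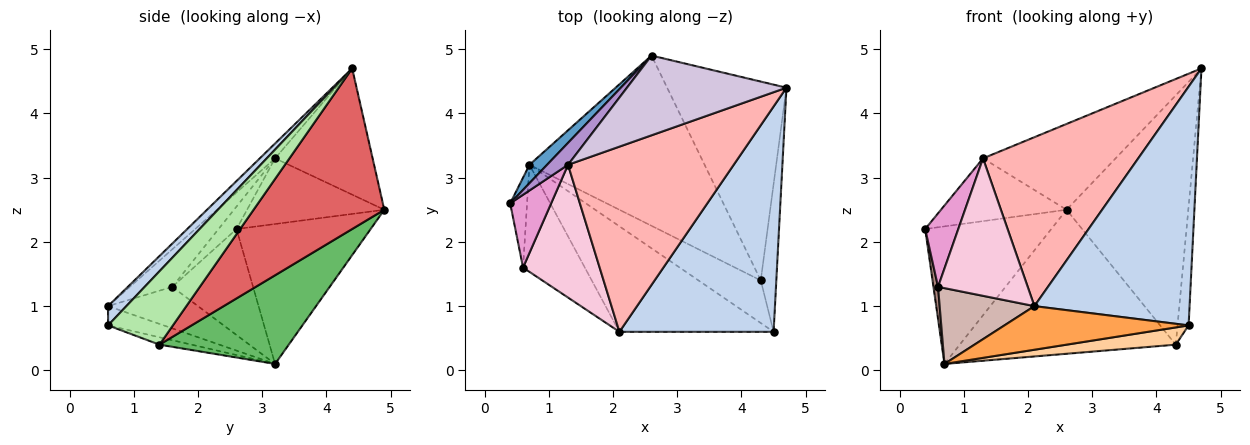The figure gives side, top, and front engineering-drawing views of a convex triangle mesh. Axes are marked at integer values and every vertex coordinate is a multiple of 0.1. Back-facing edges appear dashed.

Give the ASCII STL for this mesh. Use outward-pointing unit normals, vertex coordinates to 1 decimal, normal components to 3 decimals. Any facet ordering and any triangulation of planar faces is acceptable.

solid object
 facet normal -0.726 0.682 0.091
  outer loop
   vertex 2.6 4.9 2.5
   vertex 0.7 3.2 0.1
   vertex 0.4 2.6 2.2
  endloop
 endfacet
 facet normal 0.085 -0.724 0.684
  outer loop
   vertex 2.1 0.6 1.0
   vertex 4.5 0.6 0.7
   vertex 4.7 4.4 4.7
  endloop
 endfacet
 facet normal -0.115 -0.380 -0.918
  outer loop
   vertex 2.1 0.6 1.0
   vertex 0.7 3.2 0.1
   vertex 4.5 0.6 0.7
  endloop
 endfacet
 facet normal -0.110 -0.373 -0.921
  outer loop
   vertex 4.3 1.4 0.4
   vertex 4.5 0.6 0.7
   vertex 0.7 3.2 0.1
  endloop
 endfacet
 facet normal 0.361 0.602 -0.712
  outer loop
   vertex 4.3 1.4 0.4
   vertex 0.7 3.2 0.1
   vertex 2.6 4.9 2.5
  endloop
 endfacet
 facet normal 0.965 0.165 -0.205
  outer loop
   vertex 4.3 1.4 0.4
   vertex 4.7 4.4 4.7
   vertex 4.5 0.6 0.7
  endloop
 endfacet
 facet normal 0.643 0.599 -0.478
  outer loop
   vertex 4.3 1.4 0.4
   vertex 2.6 4.9 2.5
   vertex 4.7 4.4 4.7
  endloop
 endfacet
 facet normal -0.066 -0.672 0.737
  outer loop
   vertex 1.3 3.2 3.3
   vertex 2.1 0.6 1.0
   vertex 4.7 4.4 4.7
  endloop
 endfacet
 facet normal -0.718 0.657 0.229
  outer loop
   vertex 1.3 3.2 3.3
   vertex 2.6 4.9 2.5
   vertex 0.4 2.6 2.2
  endloop
 endfacet
 facet normal -0.474 0.645 0.599
  outer loop
   vertex 1.3 3.2 3.3
   vertex 4.7 4.4 4.7
   vertex 2.6 4.9 2.5
  endloop
 endfacet
 facet normal -0.986 -0.056 -0.157
  outer loop
   vertex 0.6 1.6 1.3
   vertex 0.4 2.6 2.2
   vertex 0.7 3.2 0.1
  endloop
 endfacet
 facet normal -0.481 -0.507 -0.716
  outer loop
   vertex 0.6 1.6 1.3
   vertex 0.7 3.2 0.1
   vertex 2.1 0.6 1.0
  endloop
 endfacet
 facet normal -0.360 -0.663 0.656
  outer loop
   vertex 0.6 1.6 1.3
   vertex 1.3 3.2 3.3
   vertex 0.4 2.6 2.2
  endloop
 endfacet
 facet normal -0.322 -0.681 0.658
  outer loop
   vertex 0.6 1.6 1.3
   vertex 2.1 0.6 1.0
   vertex 1.3 3.2 3.3
  endloop
 endfacet
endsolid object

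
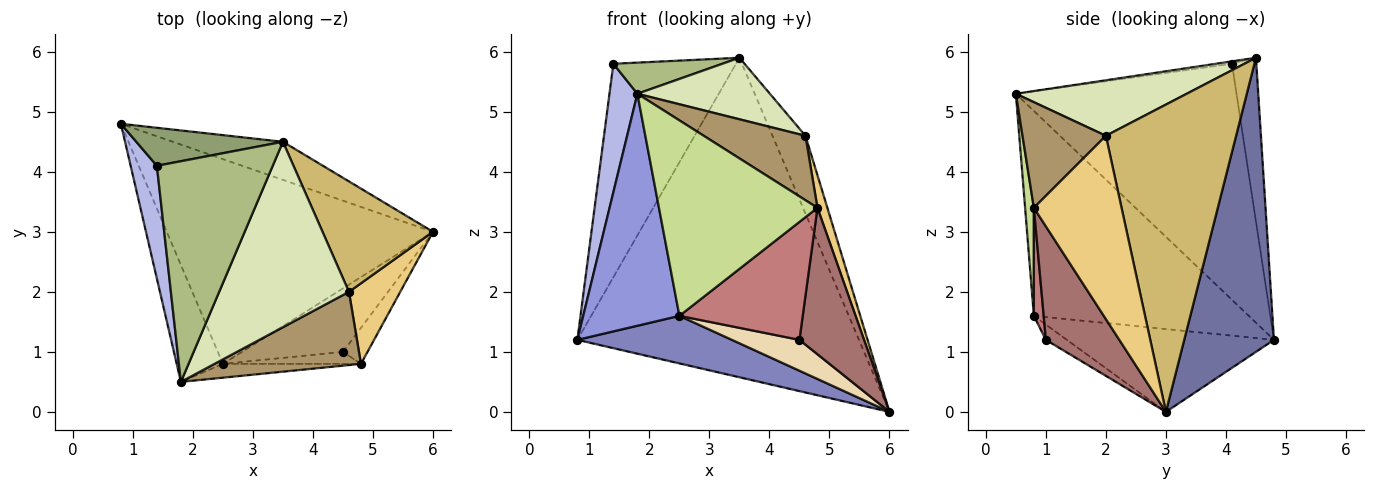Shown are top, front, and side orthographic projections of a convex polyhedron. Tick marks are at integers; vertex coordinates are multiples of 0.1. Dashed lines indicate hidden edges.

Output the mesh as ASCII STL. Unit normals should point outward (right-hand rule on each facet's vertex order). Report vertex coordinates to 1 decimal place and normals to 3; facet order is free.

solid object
 facet normal 0.302 0.947 -0.113
  outer loop
   vertex 3.5 4.5 5.9
   vertex 6.0 3.0 0.0
   vertex 0.8 4.8 1.2
  endloop
 endfacet
 facet normal -0.290 -0.216 -0.932
  outer loop
   vertex 2.5 0.8 1.6
   vertex 0.8 4.8 1.2
   vertex 6.0 3.0 0.0
  endloop
 endfacet
 facet normal -0.894 -0.400 -0.202
  outer loop
   vertex 2.5 0.8 1.6
   vertex 1.8 0.5 5.3
   vertex 0.8 4.8 1.2
  endloop
 endfacet
 facet normal -0.986 -0.125 0.110
  outer loop
   vertex 1.4 4.1 5.8
   vertex 0.8 4.8 1.2
   vertex 1.8 0.5 5.3
  endloop
 endfacet
 facet normal -0.192 0.966 0.172
  outer loop
   vertex 1.4 4.1 5.8
   vertex 3.5 4.5 5.9
   vertex 0.8 4.8 1.2
  endloop
 endfacet
 facet normal -0.021 -0.140 0.990
  outer loop
   vertex 1.4 4.1 5.8
   vertex 1.8 0.5 5.3
   vertex 3.5 4.5 5.9
  endloop
 endfacet
 facet normal 0.055 -0.996 -0.070
  outer loop
   vertex 4.8 0.8 3.4
   vertex 1.8 0.5 5.3
   vertex 2.5 0.8 1.6
  endloop
 endfacet
 facet normal 0.376 -0.292 0.879
  outer loop
   vertex 4.6 2.0 4.6
   vertex 3.5 4.5 5.9
   vertex 1.8 0.5 5.3
  endloop
 endfacet
 facet normal 0.476 -0.581 0.660
  outer loop
   vertex 4.6 2.0 4.6
   vertex 1.8 0.5 5.3
   vertex 4.8 0.8 3.4
  endloop
 endfacet
 facet normal 0.915 0.232 0.329
  outer loop
   vertex 4.6 2.0 4.6
   vertex 6.0 3.0 0.0
   vertex 3.5 4.5 5.9
  endloop
 endfacet
 facet normal 0.957 -0.108 0.268
  outer loop
   vertex 4.6 2.0 4.6
   vertex 4.8 0.8 3.4
   vertex 6.0 3.0 0.0
  endloop
 endfacet
 facet normal -0.135 -0.433 -0.891
  outer loop
   vertex 4.5 1.0 1.2
   vertex 2.5 0.8 1.6
   vertex 6.0 3.0 0.0
  endloop
 endfacet
 facet normal 0.741 -0.652 -0.160
  outer loop
   vertex 4.5 1.0 1.2
   vertex 6.0 3.0 0.0
   vertex 4.8 0.8 3.4
  endloop
 endfacet
 facet normal 0.079 -0.992 -0.101
  outer loop
   vertex 4.5 1.0 1.2
   vertex 4.8 0.8 3.4
   vertex 2.5 0.8 1.6
  endloop
 endfacet
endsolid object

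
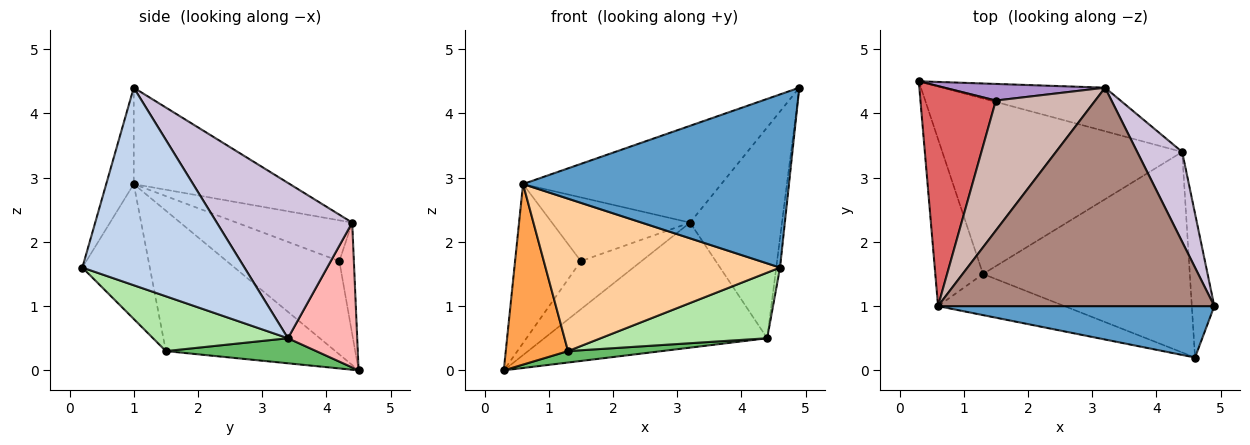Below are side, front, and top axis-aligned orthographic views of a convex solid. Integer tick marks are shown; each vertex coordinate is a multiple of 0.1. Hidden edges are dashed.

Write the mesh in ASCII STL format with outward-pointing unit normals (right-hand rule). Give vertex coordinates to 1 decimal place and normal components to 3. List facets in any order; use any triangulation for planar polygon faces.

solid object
 facet normal -0.099 -0.954 0.283
  outer loop
   vertex 0.6 1.0 2.9
   vertex 4.6 0.2 1.6
   vertex 4.9 1.0 4.4
  endloop
 endfacet
 facet normal 0.993 0.023 -0.113
  outer loop
   vertex 4.4 3.4 0.5
   vertex 4.9 1.0 4.4
   vertex 4.6 0.2 1.6
  endloop
 endfacet
 facet normal -0.894 -0.328 -0.304
  outer loop
   vertex 1.3 1.5 0.3
   vertex 0.6 1.0 2.9
   vertex 0.3 4.5 0.0
  endloop
 endfacet
 facet normal -0.268 -0.930 -0.251
  outer loop
   vertex 1.3 1.5 0.3
   vertex 4.6 0.2 1.6
   vertex 0.6 1.0 2.9
  endloop
 endfacet
 facet normal 0.104 -0.065 -0.993
  outer loop
   vertex 1.3 1.5 0.3
   vertex 0.3 4.5 0.0
   vertex 4.4 3.4 0.5
  endloop
 endfacet
 facet normal 0.244 -0.302 -0.922
  outer loop
   vertex 1.3 1.5 0.3
   vertex 4.4 3.4 0.5
   vertex 4.6 0.2 1.6
  endloop
 endfacet
 facet normal -0.708 0.414 0.573
  outer loop
   vertex 1.5 4.2 1.7
   vertex 0.3 4.5 0.0
   vertex 0.6 1.0 2.9
  endloop
 endfacet
 facet normal 0.282 0.906 -0.316
  outer loop
   vertex 3.2 4.4 2.3
   vertex 4.4 3.4 0.5
   vertex 0.3 4.5 0.0
  endloop
 endfacet
 facet normal -0.221 0.922 0.319
  outer loop
   vertex 3.2 4.4 2.3
   vertex 0.3 4.5 0.0
   vertex 1.5 4.2 1.7
  endloop
 endfacet
 facet normal 0.805 0.546 0.233
  outer loop
   vertex 3.2 4.4 2.3
   vertex 4.9 1.0 4.4
   vertex 4.4 3.4 0.5
  endloop
 endfacet
 facet normal -0.304 0.386 0.871
  outer loop
   vertex 3.2 4.4 2.3
   vertex 0.6 1.0 2.9
   vertex 4.9 1.0 4.4
  endloop
 endfacet
 facet normal -0.346 0.413 0.842
  outer loop
   vertex 3.2 4.4 2.3
   vertex 1.5 4.2 1.7
   vertex 0.6 1.0 2.9
  endloop
 endfacet
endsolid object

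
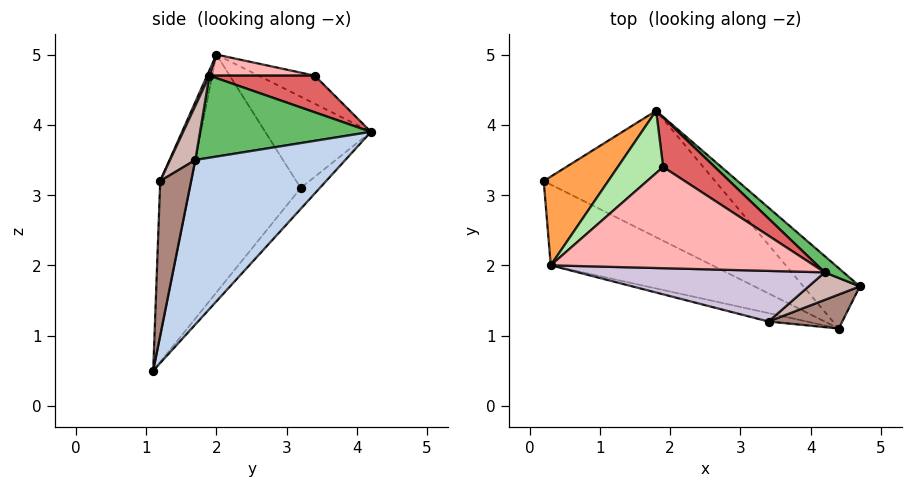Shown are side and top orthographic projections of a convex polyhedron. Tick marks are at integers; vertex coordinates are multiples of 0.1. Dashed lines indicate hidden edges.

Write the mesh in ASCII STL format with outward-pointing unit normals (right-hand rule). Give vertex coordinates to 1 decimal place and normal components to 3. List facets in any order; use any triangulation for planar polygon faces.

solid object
 facet normal -0.086 0.703 -0.706
  outer loop
   vertex 4.4 1.1 0.5
   vertex 0.2 3.2 3.1
   vertex 1.8 4.2 3.9
  endloop
 endfacet
 facet normal 0.621 0.754 -0.213
  outer loop
   vertex 4.4 1.1 0.5
   vertex 1.8 4.2 3.9
   vertex 4.7 1.7 3.5
  endloop
 endfacet
 facet normal -0.624 0.646 0.441
  outer loop
   vertex 0.3 2.0 5.0
   vertex 1.8 4.2 3.9
   vertex 0.2 3.2 3.1
  endloop
 endfacet
 facet normal -0.597 -0.692 -0.406
  outer loop
   vertex 0.3 2.0 5.0
   vertex 0.2 3.2 3.1
   vertex 4.4 1.1 0.5
  endloop
 endfacet
 facet normal 0.657 0.738 0.151
  outer loop
   vertex 4.2 1.9 4.7
   vertex 4.7 1.7 3.5
   vertex 1.8 4.2 3.9
  endloop
 endfacet
 facet normal -0.415 0.617 0.669
  outer loop
   vertex 1.9 3.4 4.7
   vertex 1.8 4.2 3.9
   vertex 0.3 2.0 5.0
  endloop
 endfacet
 facet normal 0.433 0.664 0.610
  outer loop
   vertex 1.9 3.4 4.7
   vertex 4.2 1.9 4.7
   vertex 1.8 4.2 3.9
  endloop
 endfacet
 facet normal 0.079 0.121 0.989
  outer loop
   vertex 1.9 3.4 4.7
   vertex 0.3 2.0 5.0
   vertex 4.2 1.9 4.7
  endloop
 endfacet
 facet normal -0.288 -0.955 -0.071
  outer loop
   vertex 3.4 1.2 3.2
   vertex 0.3 2.0 5.0
   vertex 4.4 1.1 0.5
  endloop
 endfacet
 facet normal 0.009 -0.908 0.419
  outer loop
   vertex 3.4 1.2 3.2
   vertex 4.2 1.9 4.7
   vertex 0.3 2.0 5.0
  endloop
 endfacet
 facet normal 0.323 -0.934 0.154
  outer loop
   vertex 3.4 1.2 3.2
   vertex 4.4 1.1 0.5
   vertex 4.7 1.7 3.5
  endloop
 endfacet
 facet normal 0.290 -0.917 0.274
  outer loop
   vertex 3.4 1.2 3.2
   vertex 4.7 1.7 3.5
   vertex 4.2 1.9 4.7
  endloop
 endfacet
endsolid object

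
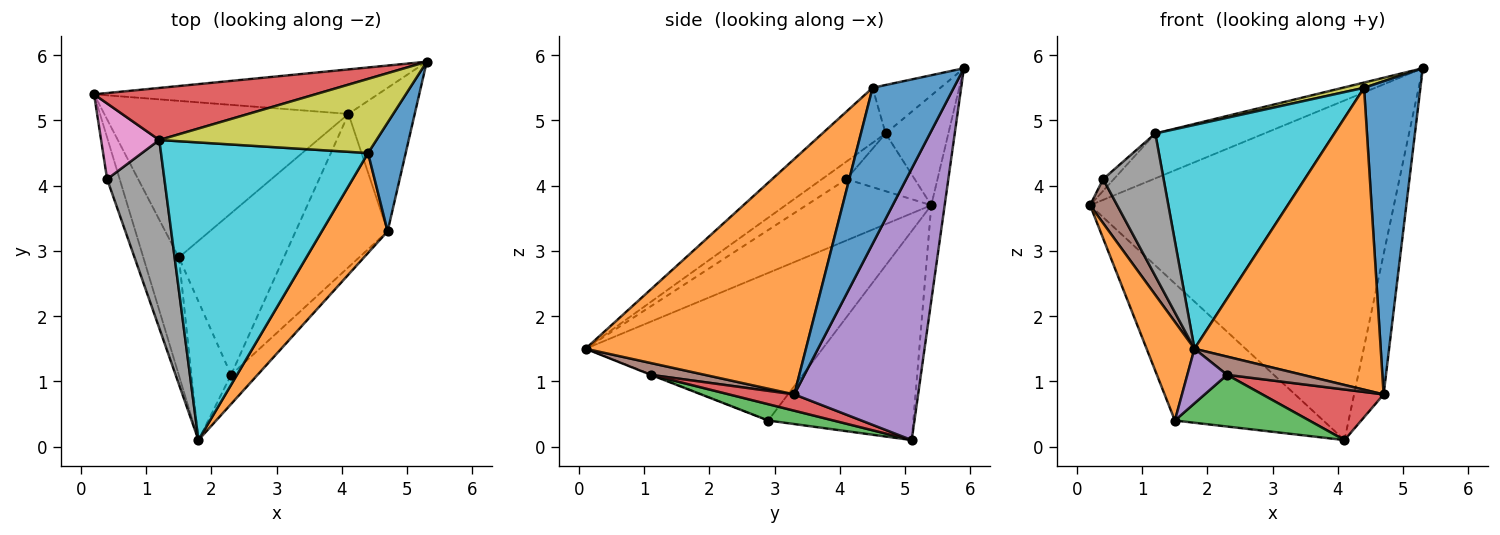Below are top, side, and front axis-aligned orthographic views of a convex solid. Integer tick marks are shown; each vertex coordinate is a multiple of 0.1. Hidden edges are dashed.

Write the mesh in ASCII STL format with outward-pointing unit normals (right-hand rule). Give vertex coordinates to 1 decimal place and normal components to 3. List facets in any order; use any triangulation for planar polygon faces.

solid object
 facet normal -0.044 0.991 -0.130
  outer loop
   vertex 4.1 5.1 0.1
   vertex 0.2 5.4 3.7
   vertex 5.3 5.9 5.8
  endloop
 endfacet
 facet normal -0.954 -0.193 -0.230
  outer loop
   vertex 1.5 2.9 0.4
   vertex 1.8 0.1 1.5
   vertex 0.2 5.4 3.7
  endloop
 endfacet
 facet normal -0.541 0.554 -0.633
  outer loop
   vertex 1.5 2.9 0.4
   vertex 0.2 5.4 3.7
   vertex 4.1 5.1 0.1
  endloop
 endfacet
 facet normal -0.352 0.611 0.709
  outer loop
   vertex 1.2 4.7 4.8
   vertex 5.3 5.9 5.8
   vertex 0.2 5.4 3.7
  endloop
 endfacet
 facet normal 0.946 0.226 -0.231
  outer loop
   vertex 4.7 3.3 0.8
   vertex 4.1 5.1 0.1
   vertex 5.3 5.9 5.8
  endloop
 endfacet
 facet normal -0.958 -0.208 -0.196
  outer loop
   vertex 0.4 4.1 4.1
   vertex 0.2 5.4 3.7
   vertex 1.8 0.1 1.5
  endloop
 endfacet
 facet normal -0.700 0.110 0.706
  outer loop
   vertex 0.4 4.1 4.1
   vertex 1.2 4.7 4.8
   vertex 0.2 5.4 3.7
  endloop
 endfacet
 facet normal -0.238 -0.586 0.774
  outer loop
   vertex 0.4 4.1 4.1
   vertex 1.8 0.1 1.5
   vertex 1.2 4.7 4.8
  endloop
 endfacet
 facet normal -0.217 -0.069 0.974
  outer loop
   vertex 4.4 4.5 5.5
   vertex 5.3 5.9 5.8
   vertex 1.2 4.7 4.8
  endloop
 endfacet
 facet normal -0.208 -0.588 0.782
  outer loop
   vertex 4.4 4.5 5.5
   vertex 1.2 4.7 4.8
   vertex 1.8 0.1 1.5
  endloop
 endfacet
 facet normal 0.806 -0.560 0.194
  outer loop
   vertex 4.4 4.5 5.5
   vertex 4.7 3.3 0.8
   vertex 5.3 5.9 5.8
  endloop
 endfacet
 facet normal 0.747 -0.631 0.209
  outer loop
   vertex 4.4 4.5 5.5
   vertex 1.8 0.1 1.5
   vertex 4.7 3.3 0.8
  endloop
 endfacet
 facet normal 0.146 -0.301 -0.942
  outer loop
   vertex 2.3 1.1 1.1
   vertex 1.5 2.9 0.4
   vertex 4.1 5.1 0.1
  endloop
 endfacet
 facet normal 0.166 -0.309 -0.937
  outer loop
   vertex 2.3 1.1 1.1
   vertex 4.1 5.1 0.1
   vertex 4.7 3.3 0.8
  endloop
 endfacet
 facet normal -0.011 -0.367 -0.930
  outer loop
   vertex 2.3 1.1 1.1
   vertex 1.8 0.1 1.5
   vertex 1.5 2.9 0.4
  endloop
 endfacet
 facet normal 0.354 -0.495 -0.794
  outer loop
   vertex 2.3 1.1 1.1
   vertex 4.7 3.3 0.8
   vertex 1.8 0.1 1.5
  endloop
 endfacet
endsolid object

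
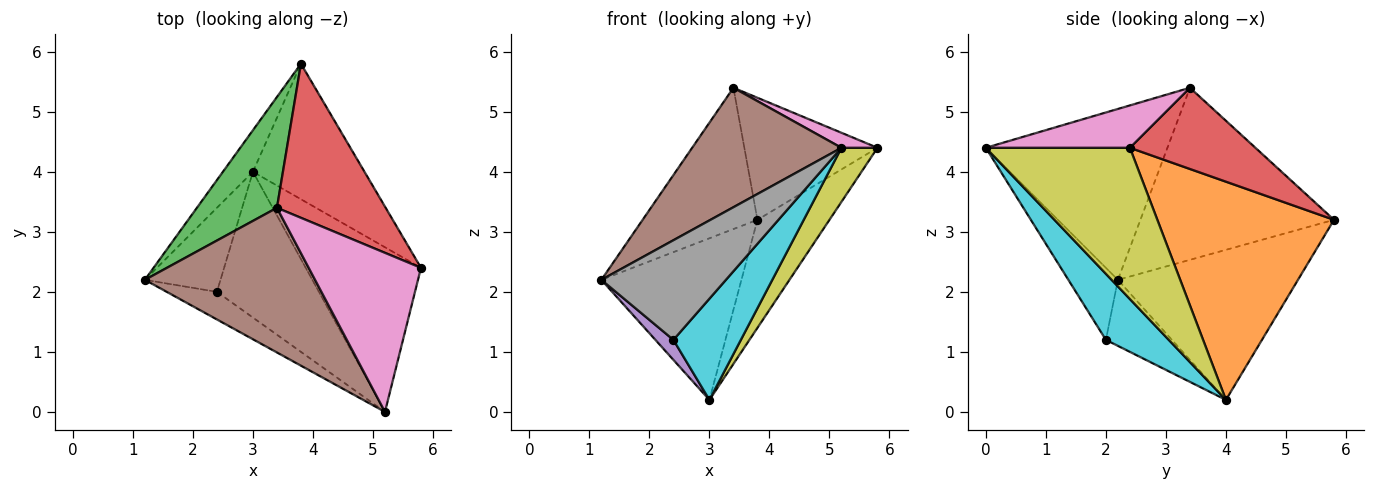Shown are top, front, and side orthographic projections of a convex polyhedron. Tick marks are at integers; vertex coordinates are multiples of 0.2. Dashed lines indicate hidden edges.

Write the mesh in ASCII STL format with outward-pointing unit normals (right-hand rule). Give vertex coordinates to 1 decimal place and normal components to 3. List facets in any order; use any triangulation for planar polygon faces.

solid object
 facet normal -0.780 0.606 -0.156
  outer loop
   vertex 3.0 4.0 0.2
   vertex 1.2 2.2 2.2
   vertex 3.8 5.8 3.2
  endloop
 endfacet
 facet normal 0.837 0.341 -0.428
  outer loop
   vertex 3.0 4.0 0.2
   vertex 3.8 5.8 3.2
   vertex 5.8 2.4 4.4
  endloop
 endfacet
 facet normal -0.799 0.474 0.371
  outer loop
   vertex 3.4 3.4 5.4
   vertex 3.8 5.8 3.2
   vertex 1.2 2.2 2.2
  endloop
 endfacet
 facet normal 0.505 0.536 0.676
  outer loop
   vertex 3.4 3.4 5.4
   vertex 5.8 2.4 4.4
   vertex 3.8 5.8 3.2
  endloop
 endfacet
 facet normal -0.647 -0.177 -0.741
  outer loop
   vertex 2.4 2.0 1.2
   vertex 1.2 2.2 2.2
   vertex 3.0 4.0 0.2
  endloop
 endfacet
 facet normal -0.612 -0.503 0.610
  outer loop
   vertex 5.2 0.0 4.4
   vertex 3.4 3.4 5.4
   vertex 1.2 2.2 2.2
  endloop
 endfacet
 facet normal 0.352 -0.088 0.932
  outer loop
   vertex 5.2 0.0 4.4
   vertex 5.8 2.4 4.4
   vertex 3.4 3.4 5.4
  endloop
 endfacet
 facet normal -0.358 -0.900 -0.249
  outer loop
   vertex 5.2 0.0 4.4
   vertex 1.2 2.2 2.2
   vertex 2.4 2.0 1.2
  endloop
 endfacet
 facet normal 0.780 -0.195 -0.594
  outer loop
   vertex 5.2 0.0 4.4
   vertex 3.0 4.0 0.2
   vertex 5.8 2.4 4.4
  endloop
 endfacet
 facet normal 0.469 -0.504 -0.725
  outer loop
   vertex 5.2 0.0 4.4
   vertex 2.4 2.0 1.2
   vertex 3.0 4.0 0.2
  endloop
 endfacet
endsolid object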